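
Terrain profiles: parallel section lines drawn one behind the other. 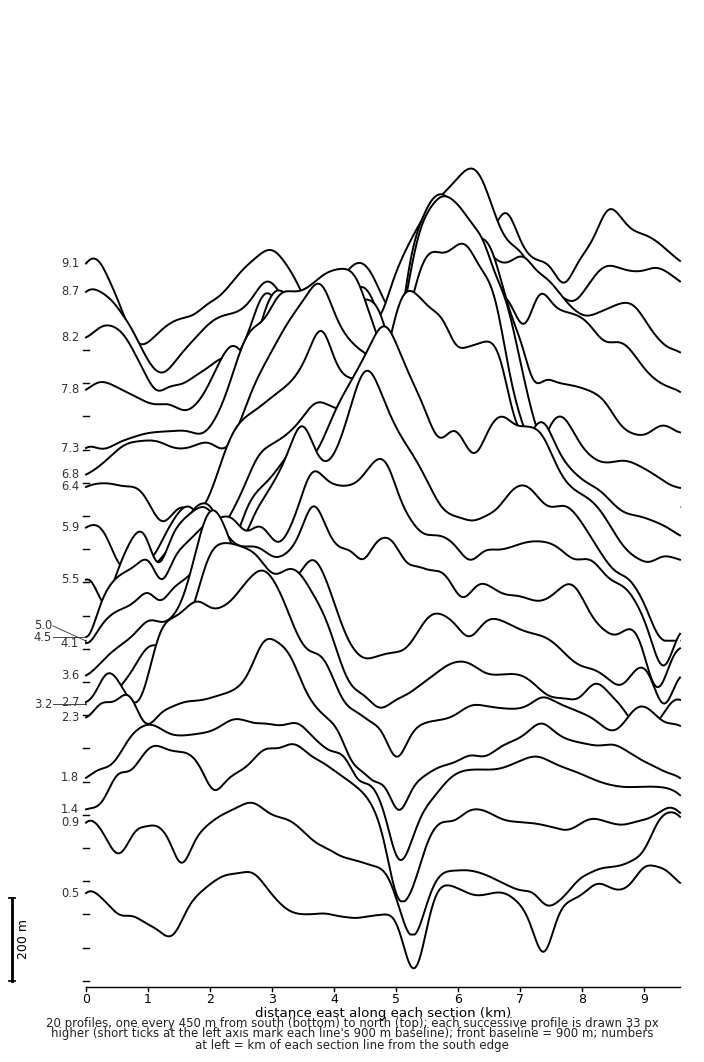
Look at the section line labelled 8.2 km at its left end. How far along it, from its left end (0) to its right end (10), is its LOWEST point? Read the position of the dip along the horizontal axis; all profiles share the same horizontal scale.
1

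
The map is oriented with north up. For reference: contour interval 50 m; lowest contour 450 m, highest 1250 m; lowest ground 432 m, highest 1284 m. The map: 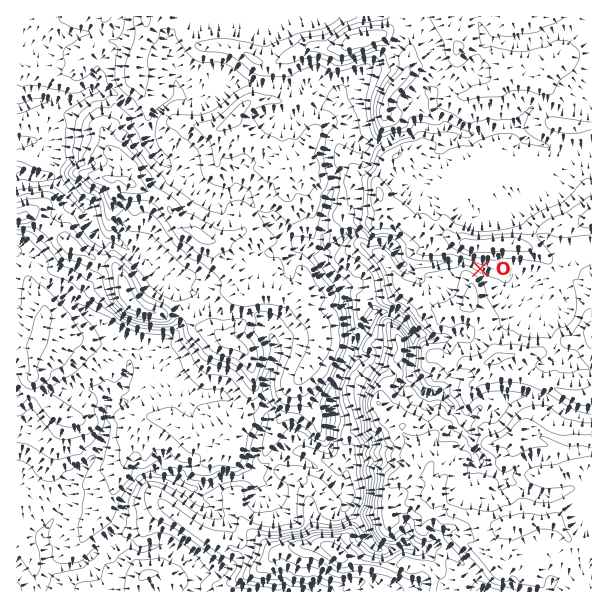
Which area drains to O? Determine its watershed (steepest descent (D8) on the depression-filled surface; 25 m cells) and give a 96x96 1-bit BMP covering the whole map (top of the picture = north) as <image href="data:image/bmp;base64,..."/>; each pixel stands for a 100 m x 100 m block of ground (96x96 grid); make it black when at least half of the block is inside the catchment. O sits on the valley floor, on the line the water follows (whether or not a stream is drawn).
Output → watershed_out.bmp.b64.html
<image width="96" height="96" href="data:image/bmp;base64,Qk2+BAAAAAAAAD4AAAAoAAAAYAAAAGAAAAABAAEAAAAAAIAEAAATCwAAEwsAAAIAAAAAAAAA////AAAAAAAAAAAAAAAAAAAAAAAAAAAAAAAAAAAAAAAAAAAAAAAAAAAAAAAAAAAAAAAAAAAAAAAAAAAAAAAAAAAAAAAAAAAAAAAAAAAAAAAAAAAAAAAAAAAAAAAAAAAAAAAAAAAAAAAAAAAAAAAAAAAAAAAAAAAAAAAAAAAAAAAAAAAAAAAAAAAAAAAAAAAAAAAAAAAAAAAAAAAAAAAAAAAAAAAAAAAAAAAAAAAAAAAAAAAAAAAAAAAAAAAAAAAAAAAAAAAAAAAAAAAAAAAAAAAAAAAAAAAAAAAAAAAAAAAAAAAAAAAAAAAAAAAAAAAAAAAAAAAAAAAAAAAAAAAAAAAAAAAAAAAAAAAAAAAAAAAAAAAAAAAAAAAAAAAAAAAAAAAAAAAAAAAAAAAAAAAAAAAAAAAAAAAAAAAAAAAAAAAAAAAAAAAAAAAAAAAAAAAAAAAAAAAAAAAAAAAAAAAAAAAAAAAAAAAAAAAAAAAAAAAAAAAAAAAAAAAAAAAAAAAAAAAAAAAAAAAAAAAAAAAAAAAAAAcAAAAAAAAAAAAAAB8AAAAAAAAAAAAAAP8AAAAAAAAAAAAAA/8AAAAAAAAAAAAAP/8AAAAAAAAAAAAAf/8AAAAAAAAAAAAA//8AAAAAAAAAAAAA//8AAAAAAAAAAAAA//8AAAAAAAAAAAAB//8AAAAAAAAAAAAB//8AAAAAAAAAAAAB//8AAAAAAAAAAAAB//8AAAAAAAAAAAAB//8AAAAAAAAAAAAD//8AAAAAAAAAAAAH//8AAAAAAAAAAAAP//8AAAAAAAAAAAAP//8AAAAAAAAAAAAP//8AAAAAAAAAAAAP//8AAAAAAAAAAAAP//8AAAAAAAAAAAAH//8AAAAAAAAAAAAH//8AAAAAAAAAAAAH//8AAAAAAAAAAAAH//8AAAAAAAAAAAAD//8AAAAAAAAAAAAAA/8AAAAAAAAAAAAAAf8AAAAAAAAAAAAAAP8AAAAAAAAAAAAAAB8AAAAAAAAAAAAAAAAAAAAAAAAAAAAAAAAAAAAAAAAAAAAAAAAAAAAAAAAAAAAAAAAAAAAAAAAAAAAAAAAAAAAAAAAAAAAAAAAAAAAAAAAAAAAAAAAAAAAAAAAAAAAAAAAAAAAAAAAAAAAAAAAAAAAAAAAAAAAAAAAAAAAAAAAAAAAAAAAAAAAAAAAAAAAAAAAAAAAAAAAAAAAAAAAAAAAAAAAAAAAAAAAAAAAAAAAAAAAAAAAAAAAAAAAAAAAAAAAAAAAAAAAAAAAAAAAAAAAAAAAAAAAAAAAAAAAAAAAAAAAAAAAAAAAAAAAAAAAAAAAAAAAAAAAAAAAAAAAAAAAAAAAAAAAAAAAAAAAAAAAAAAAAAAAAAAAAAAAAAAAAAAAAAAAAAAAAAAAAAAAAAAAAAAAAAAAAAAAAAAAAAAAAAAAAAAAAAAAAAAAAAAAAAAAAAAAAAAAAAAAAAAAAAAAAAAAAAAAAAAAAAAAAAAAAAAAAAAAAAAAAAAAAAAAAAAAAAAAAAAAAAAAAAAAAAAAAAAAAAAAAAAA="/>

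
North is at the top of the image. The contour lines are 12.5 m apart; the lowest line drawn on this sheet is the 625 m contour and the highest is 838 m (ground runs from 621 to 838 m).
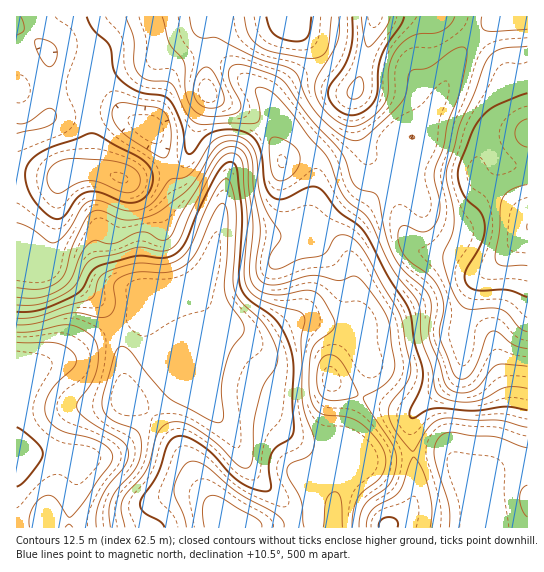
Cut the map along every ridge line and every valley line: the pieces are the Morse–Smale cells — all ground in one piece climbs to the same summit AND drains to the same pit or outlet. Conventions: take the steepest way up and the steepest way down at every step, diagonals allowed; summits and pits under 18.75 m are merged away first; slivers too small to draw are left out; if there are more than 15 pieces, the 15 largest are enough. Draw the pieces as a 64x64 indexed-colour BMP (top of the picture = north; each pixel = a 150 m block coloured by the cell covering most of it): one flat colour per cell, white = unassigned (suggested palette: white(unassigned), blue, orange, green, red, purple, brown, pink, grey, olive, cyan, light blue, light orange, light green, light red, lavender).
<image width="64" height="64" href="data:image/bmp;base64,Qk12CAAAAAAAAHYAAAAoAAAAQAAAAEAAAAABAAQAAAAAAAAIAAATCwAAEwsAABAAAAAAAAAA////ALR3HwAOf/8ALKAsACgn1gC9Z5QAS1aMAMJ34wB/f38AIr28AM++FwDox64AeLv/AIrfmACWmP8A1bDFABERERVVVVVVVVVVVVVVVVVVURERERERFEREREREREREERERFVVVVVVVVVVVVVVVVVURERERERERREREREREREQREREVVVVVVVVVVVVVVVVVVREREREREREURERERERERBERERVVVVVVVVVVVVVVVVVRERERERERERFEREREREREERERFVVVVVVVVVVVVVVVVREREREREREREUREREREREQREREVVVVVVVVVVVVVVVVRERERERERERERRERERERERBERERFVVVVVVVVVVVVVVRERERERERERERFEREREREREEREREVVVVVVVVVVVVVVREREREREREREREUREREREREQRERERVVVVVVVVVVVVVVERERERERERERERRERERERERBEREREREVVVVVVVVVVVERERERERERERERFEREREREREERERERERFVVVVVVVVVUREREREREREREREUREREREREQRERERERERVVVVVVVVUREREREREREREREURERERERERBEREREREREVVVVVVVURERERERERERERERREREREREREERERERERERFVVVVVURERERERERERERERFEREREREREQRERERERERERVVVVVRERERERERERERERERRERERERERBEREREREREREVVVVREREREREREREREREREUREREREREERERERERERERFVVRERERERERERERERERERFEREREREQRERERERERERERVVERERERERERERERERERERFERERERBERERERERERERERERERERERERERERERERERERREREREERERERERERERERERERERERERERERERERERERFEREREQRERERERERERERERERERERERERERERERERERERRERERBERERERERERERERERERERERERERERERERERERFEREREEREREREREREREREREREREREREREREREREREREUREREQRERERERERERERERERERERERERERERERERERERRERERBERERERERERERERERERERERERERERERERERERFEREREERERERERERERERERERERERERERIiEREREREREUREREQRERERERERERERERERERERERIiIiIRERERERERRERERBERERERERERERERERERERERESIiIhERERERERFEREREERERERERERERERERERERERERIiIiERERERERERREREQREREREREREzMzEREREREREREiIiIRERERERERFERERBERERERETMzMzMzERERERERESIiIhEREREREREUREREEREREREzMzMzMzMxERERERERIiIiERERERERERFEREQREREREzMzMzMzMzMRERERERIiIiIRERERERERERRERBERETMzMzMzMzMzMxEREREREiIiIhERERERERERERREETMzMzMzMzMzMzMzMREREREiIiIhEREREREREREREUQzMzMzMzMzMzMzMzMxERERESIiIiERERERERERERERRDMzMzMzMzMzMzMzMzERERERIiIiIREREREREREREREUMzMzMzMzMzMzMzMzMRERERERIiIiEREREREREREREREzMzMzMzMzMzMzMzMxEREREREiIiIRERERERERERERETMzMzMzMzMzMzMzMxERERERERIiIiERERERERERERERMzMzMzMzMzMzMzMREREREREREiIiIhEREREREREREREzMzMzMzMzMzMzERERERERERESIiIiIRERERERERERETMzMzMzMzMzMzMRERERERERERIiIiIiERERERERERERMzMzMzMzMzMzMxEREREREREREiIiIiIiIREREREREREzMzMzMzMzMzMxERERERERERERIiIiIiIhERERERERETMzMzMzMzMzMzERERERERERERIiIiIiIiERERERERERMzMzMzMzMzMzMREREREREREREiIiIiIiIhEREREREREzMzMzMzMzMzMREREREREREREiIiIiIiIiERERERERETMzMzMzMzMzMxERERERERERESIiIiIiIiIRERERERERMzMzMzMzMzMxERERERERERESIiIiIiIiIhEREREREREREzMzMzMzMxERERERERERESIiIiIiIiIiIRERERERERERERMzMzMRERERERERERESIiIiIiIiIiIiERERERERERERERERERERERERERERESIiIiIiIiIiIiIRERERERERERERERERERERERERERESIiIiIiIiIiIiIiERERERERERERERERERERERERERERIiIiIiIiIiIiIiIRERERERERERERERERERERERERESIiIiIiIiIiIiIiIiERERERERERERERERERERERERESIiIiIiIiIiIiIiIiIRERERERERERERERERERERERESIiIiIiIiIiIiIiIiIiERERERERERERERERERERERESIiIiIiIiIiIiIiIiIiIRERERERERERERERERERERESIiIiIiIiIiIiIiIiIiIiERERERERERERERERERERERIiIiIiIiIiIiIiIiIiIiIhEREREREREREREREREREREiIiIiIiIiIiIiIiIiIiIiERERERERERERERERERERESIiIiIiIiIiIiIiIiIiIiIiERERERERERERERERERERIiIiIiIiIiIiIiIiIiIiIiIhER"/>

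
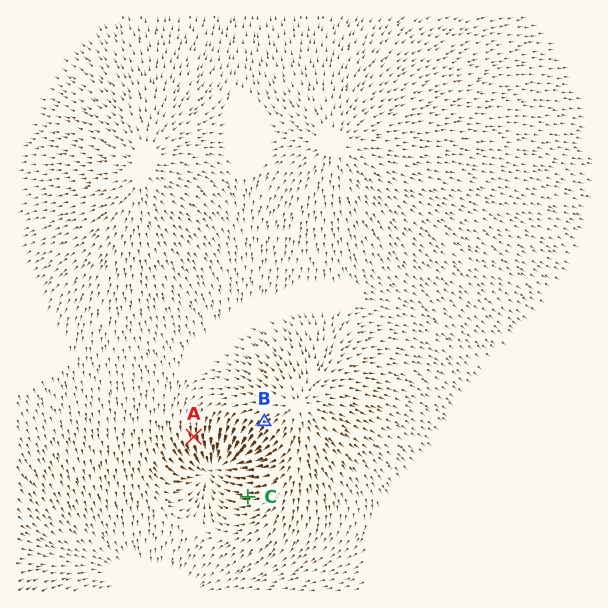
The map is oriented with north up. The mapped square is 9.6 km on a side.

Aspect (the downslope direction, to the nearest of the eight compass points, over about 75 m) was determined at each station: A S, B SW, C W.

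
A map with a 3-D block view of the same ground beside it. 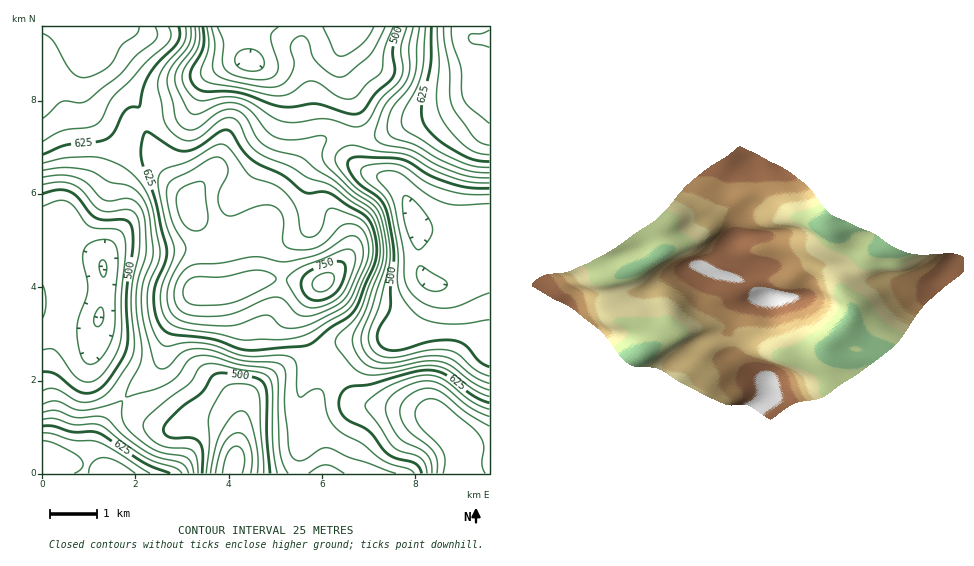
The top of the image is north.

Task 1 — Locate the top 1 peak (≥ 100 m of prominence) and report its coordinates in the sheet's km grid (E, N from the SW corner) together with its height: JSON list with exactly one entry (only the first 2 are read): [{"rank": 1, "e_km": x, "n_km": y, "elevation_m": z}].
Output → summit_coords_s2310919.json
[{"rank": 1, "e_km": 6.04, "n_km": 4.11, "elevation_m": 785}]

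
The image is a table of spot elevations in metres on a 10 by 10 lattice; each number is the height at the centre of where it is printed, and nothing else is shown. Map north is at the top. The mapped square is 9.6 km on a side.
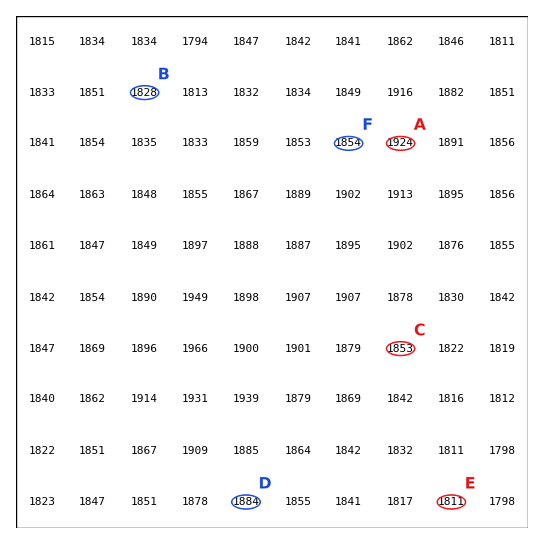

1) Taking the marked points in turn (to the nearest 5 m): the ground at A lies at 1925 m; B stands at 1830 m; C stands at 1855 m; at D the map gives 1885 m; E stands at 1810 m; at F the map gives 1855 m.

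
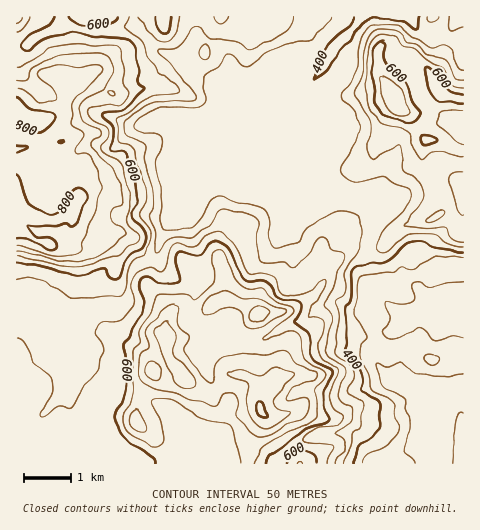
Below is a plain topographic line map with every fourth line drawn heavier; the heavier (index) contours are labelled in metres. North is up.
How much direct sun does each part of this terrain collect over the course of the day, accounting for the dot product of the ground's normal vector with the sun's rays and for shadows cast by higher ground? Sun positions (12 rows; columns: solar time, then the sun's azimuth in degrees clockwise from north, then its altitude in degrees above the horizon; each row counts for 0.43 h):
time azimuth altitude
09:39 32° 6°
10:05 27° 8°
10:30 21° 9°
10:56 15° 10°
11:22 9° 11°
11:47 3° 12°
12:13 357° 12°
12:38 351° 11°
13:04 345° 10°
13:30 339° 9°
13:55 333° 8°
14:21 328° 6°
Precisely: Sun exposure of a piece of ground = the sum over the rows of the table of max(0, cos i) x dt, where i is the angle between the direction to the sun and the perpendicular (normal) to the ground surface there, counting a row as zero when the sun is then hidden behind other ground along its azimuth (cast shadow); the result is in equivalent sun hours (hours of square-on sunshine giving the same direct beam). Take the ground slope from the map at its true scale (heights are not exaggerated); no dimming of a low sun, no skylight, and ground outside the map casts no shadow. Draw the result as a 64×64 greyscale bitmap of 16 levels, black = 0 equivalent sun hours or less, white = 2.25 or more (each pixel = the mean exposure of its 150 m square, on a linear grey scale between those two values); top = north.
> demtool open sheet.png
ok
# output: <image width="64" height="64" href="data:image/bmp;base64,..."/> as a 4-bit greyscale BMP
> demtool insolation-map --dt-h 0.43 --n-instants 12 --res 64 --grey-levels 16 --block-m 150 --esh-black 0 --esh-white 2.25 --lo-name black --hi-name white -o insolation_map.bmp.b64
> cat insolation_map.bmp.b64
<image width="64" height="64" href="data:image/bmp;base64,Qk12CAAAAAAAAHYAAAAoAAAAQAAAAEAAAAABAAQAAAAAAAAIAAATCwAAEwsAABAAAAAAAAAAAAAAABEREQAiIiIAMzMzAERERABVVVUAZmZmAHd3dwCIiIgAmZmZAKqqqgC7u7sAzMzMAN3d3QDu7u4A////AGZmZmZmZlVUMyNodmZmVVVEMRNGh3VDIzREVniHZmZmd2ZmZmZlVUMhABVmZmZVVDMQACerljERIiIzV4dmZmV3ZmZmZlVUMhAAE1ZmZlVUVBAAAUiZhUMxASI1ZmZmZWZmZmZmVVQxAAJVVmZmVURUEAAAAAJplzESIjNFZmZmZmZmZmZVVDEAJWZlVVQzNEIAAAAAAAAjEjMzNEVmZmZmZ3ZmZVVUMyRnZVVTIiIiIQAAAAAAAAAlVVZmZmZVZmZmdmZlVVVmZ4h1QyIRESIhE1QQARNVRFZmd4d2ZVZmZVVmZmZlZomZh2MQARESVkNGm6dDRoqnREVWZmZlZndVRVZmZmZniqlkEAAAEjRWZnd4rKdmeKuWZ3d2ZmZ3iEREVmZmZmd4hjAAAAAUZDRXh0JHqpdWi93e7bl2ZmaIRFVWZmZ2ZmdkEAAAAUdjEUeYQRE0MiNFea3cqGVVVERWZmZmZndmZlMAEiM1iFIRJYh0EAAAEzIkZ4d1QyIRI2d3dmZmZ2ZVVCJVVXqoVERXiZhjI0QyI1eHVEQhAAEzd3dmZmZmZlVmZmVXq6dneImZmave//uaupYzMyEAEzJmZmZmZmZmVWaJdXq7mJuqmZmpms7///7KdCIzMyNEM2ZmZmZmZmVEWLpkeZdnrN3LqruYiZmrqYZCMyNWeIVFd2ZmZmZmVUWLpkNFREZ5q7y6qpdmZUREQyNnZFebqHh2ZmZmZmVFaJdCJEQzNGZmUzV4h2ZDRWZUR5qpiJq6qmZmZmZVVVaJhkRWiYU0VVQQADeruENFZlaId5qpiJqpVVVVZVVWZ4mavLmaqEREQxAAAUrLhURWeIZEV4iHeIdVVWZlVVVneIrMynV4UyM0QgAAAUi6ZFeIZFVVeIZWZkREVVREVVVWeZm6dFdiESNXZDMiI3uoZVZFZlVWZVVmREMiI0REVVVneJqnV4UhEmre//+DJYhCREVUMiNFVWZDIQAAEjNERVRGm8uIq5ZXrO////kxMxNVRUIRMzM0VTIQAAAAEREUQje93Lms27vO27zLu4MRJFREQjVUIRIiIQAAAAABISREet3Ll3iqmt/tuHd5pzRmQzMzVTIyEQAQAAAAAAASJFm8yoZDNWd5zv/IZ3eZVGYxERIyESMhEQAAAAAAAAIzSMuXUzNFVnmrzcl3dnhzMxAAASEAABACAAAAAAAAACICeYZUaYZWipeauoeHZ5YhAAAAERAAAAEAAAAAAAAAEQAnmHjOyGiqdWirqJhmiWIREAAAEQAAAAAAASNEQhABAASJre65rMpmZ5q6mHZ5l1RDEAAAAAAAABRnZVVnUhEBI3vv7LzuyGZneJqXd2eIdmdRAAAAAAAkZ4dTI1Z2M1d2fP/c3uyGVVVneIiHd3ZVaJYQAAABEXZVREQzRWiKzLmKzMvNyWVVVVZniqmGVEZnmWIAAAJVZUNERUQzSKqsyXeJmauod3dlZmd5u5ZVd2eKuFMhAEVVV4hlVDRWU0ZURWd3iYmru6h2Zneau6qYZnirqZhTRVaJmYZDNFQiMiNVZmd4m83u24dmZnibuphmVomqh3ZVVnd3d1REQzVTRWZVZnebzLupdmZmZnd3dmVVZ4h2ZlRmZmZniGUyV3d2ZlVmZ5qYh3ZmZmZmVVRERUQ0VVVVVGZlVmeJhlV4d4h2ZWZniHZmZmZmZmVUMiIjMhEjRWZEZ2ZWZ3d2eJh4iHZVZmd3ZmVmZVZmZVQyIiIiEAE2dmeHdmZndmZ5mImYZlVmZmZmZmZVVWZVVERDISRCEUZ3m3ZmZmeHaKuoiYdlVWZmZmZmVVVWZVVFZlMiJFVEVVeIRERERXiL/8l3ZURVVmZmZmZmZmZmVUV3ZDIjRVQyMyEzMzM0aqqr24ZDNFVVVmZVZmZmZmZmZVZ2QhI0QgAAE3dlRDM1dROdyWVVVVVVZmZnZmZmZmd3ZndjEhEiEAJ6ZmZ3h0IgE1mqqYdlVVVWZmZmZmZVZneHd3UhABR3eadTIkabqpmYVEV3dlVVVVZmZWZmZVVmZnZlVSAAF7zLdhESI0ac7/kxAAEREkVWZVVVVmZlVWZlVURDEAADVnZVJYmGRFiGIAAAAAAAAjVVVWZmZmZmZlVUMiEAABISMiKL7suXdSAAAAAAAAAAE0VmZmZmZmZmVDIiERATeYUQAKq8yoUyAAAAAAAAAAATVWZmZlVWZmVUISMzM2mYYwABu6h2QhACIjQxAAAANnZmZmZlVVVmZlVUNFVFiYZBJInslTIiIQFHmYZCI1iqhmZmVVVVVVZ2Z5mGVEi6dURq39pBATZlISR3d4mry5dVVVRERVVVVWdmiahUfMp1VorfuFRXmqhTI0RFaKu5dkMjQyNEVVVUV3ZniGasuGVYqry87+3LqphmZmZ4iIdkEBIzISNEVVVVd2d3Z6qGVI3ama3/7curzKh2Z5q5dkIiIzMhEiNEVUVnd2ZXh1Q37+uImrzN3czdynVWd0IiNFVCEiEAASMzRFZ3ZndWeJ3/y4dlec3d3d7tqIhzAAE2dkEBIQAAASIzRWh4qVWO/9uqhhNYrMzd3u7t3GEAE0VlQyEiEQABEiMkV4m9yq3/uIdUATV4mrqYmr3IMREkRVVWVDREMhIzMyJFis//7NtlVDIBEjVlQhABJGQjM0REVWd3eIdkM0RDMiRr///+tiJFQiMzRFQyIiIjQ0RVVEVWZmd4dmVVVVVERFat7tyHQ0ZU"/>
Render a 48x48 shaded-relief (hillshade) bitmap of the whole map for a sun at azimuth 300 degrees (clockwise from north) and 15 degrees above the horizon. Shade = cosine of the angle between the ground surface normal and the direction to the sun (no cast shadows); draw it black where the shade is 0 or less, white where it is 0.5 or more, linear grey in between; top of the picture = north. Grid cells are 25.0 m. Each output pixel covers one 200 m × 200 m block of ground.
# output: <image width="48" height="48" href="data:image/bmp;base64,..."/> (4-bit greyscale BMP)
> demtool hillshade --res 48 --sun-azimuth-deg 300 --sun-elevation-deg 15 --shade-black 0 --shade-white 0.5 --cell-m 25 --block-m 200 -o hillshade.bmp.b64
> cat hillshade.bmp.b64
<image width="48" height="48" href="data:image/bmp;base64,Qk32BAAAAAAAAHYAAAAoAAAAMAAAADAAAAABAAQAAAAAAIAEAAATCwAAEwsAABAAAAAAAAAAAAAAABEREQAiIiIAMzMzAERERABVVVUAZmZmAHd3dwCIiIgAmZmZAKqqqgC7u7sAzMzMAN3d3QDu7u4A////AIeIiHeIiIiJh4iIipMknbYxAANWd2eZmYiIiHiIiIh2eIiIm6QTWbmFEANEVmiZmYiIiHiIiYdlV4iIm6YhEkeZYRNEM1eJqoiIiIiJq5ZVZ4d3mqhAAAAkQzREM0aJqoiIiIiJzrZVZ4h2iqlzAQACESRVRFeJmod4iJmZz8dWaIh2e8p1ZjEDUyNURGeJmod3iJmZvtdWZ3d2a9xzaYMCV2VlVGeImndneImZrdhVZmVnacyTFXQAFGZ3dneIiHd3eImZrep2d2V5d5qnMjMAASNHh3d3d3d3iIiZrf2HiGWLqImqhlUwARE1d3ZmZneIiIiJrf6oh1asuYmqh3ZmQzNWaIhlVneIiIiJrP7JdVesy6mrlUM0VUVnZ5mHd3eIiIiJrO7aU0WJqqqrpjERI0V4iJmamIiIiIiJq+/aVFVniHZ6uEIQE0VnmpiKqYiIiIiJm+/7VIdWeYQTZ3cwA1Vmeah5qYiIiIiImt/+dIplebgQETdyAkZ3Z4h4mYiIiIiIic7+pXuVWMx2UwJUETZ2Zmd4iYiIiHd3eKzduHzad6uGipQSISV3dlVniIiIiHd3Zryru5rdl5uEaspREBV3dlZlZnd3dmZ4VbyZu5mrlnulWJuTEBVndVd2ZmZmZTJHYoyqu6iJc0m5eJmmACRVVVRnd1REMyADUBes3LqpYjeamamZMBRDRmM1ZlVUMzMhIQBc7LzaU0VpqqqZdDVjFHZEQ1Z2VVZkIhAJ7L76ZWVHm7uXd1enEUd2VGd3dkRoZDAFvM77h2Q1isynZ2asciNYmId3d0NXdEMTi83smHU0eazJd2ac2nU1mpiIh1NEQhIjaazduZdVeJrMqHaKzduGeIiIqXM0QgACWJrMqZmHeImqqYiIrO24iHd4qoU0QgACV4m6mJmIiIiJmId4is25mXd4mpdVQhETZ4mZiIiIiIiIh3Z3eKupmnd3iYdmQiIkZ4iYiIh3iIiJmGZnh4mZq3eHiIdmQiIkZ4iIiIiIiIiJqYZnmpd4mXd3d4dWdCI0Z4iIiIiIiIiZq6hmiqdnh3d3ZVYziEM0V3iIiIiIiImZmst1erdFeIh4dTMgFodlZ3d4iIiIiIiZqs2Wasp1Zodmd2ZRAWmXeIh3iHiIiIiJmr23WKqHd4hlVVZlEBV3d4iIh3eIiIiImry4VFVneHiIZBJEIAA1VmZnh3d4iIiIiby6YzREVmealRJEIAACNENGeHd4iIiJmr3LgzZ1ZneKpyFGUhEjNDNGeHeId4mZvM3sg0iXeamZmFIkVFZmVFVWd3d4h3iZvf/sdGmWaN3KmIdCI0Z3ZmVFeGZ3iHeJrP/pd4qVNe/9uaqEI0VmZndTWGRXeId5q//XeImVM63+26u4VERWZohjWHM1Z3Zom//WeYaIU4rN3Lq7hkNFRXl1V3QiRWZWm//naYaKdEabu6mrqGZ2ImiHd4ZDJFVEau/7ZYiZdQNnmZh3d4mnIVeImpdmRFVUR8/9pomZhgFFeIdUM3moIUd4mqmIZFZVRIzdyruHmA=="/>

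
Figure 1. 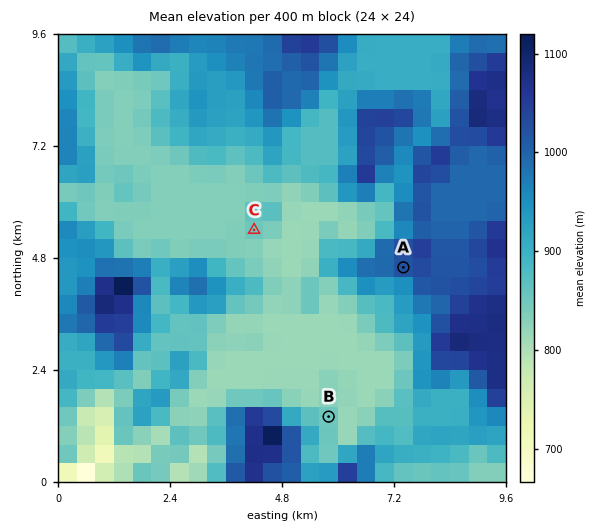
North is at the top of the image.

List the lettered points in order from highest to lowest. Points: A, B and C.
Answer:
A B C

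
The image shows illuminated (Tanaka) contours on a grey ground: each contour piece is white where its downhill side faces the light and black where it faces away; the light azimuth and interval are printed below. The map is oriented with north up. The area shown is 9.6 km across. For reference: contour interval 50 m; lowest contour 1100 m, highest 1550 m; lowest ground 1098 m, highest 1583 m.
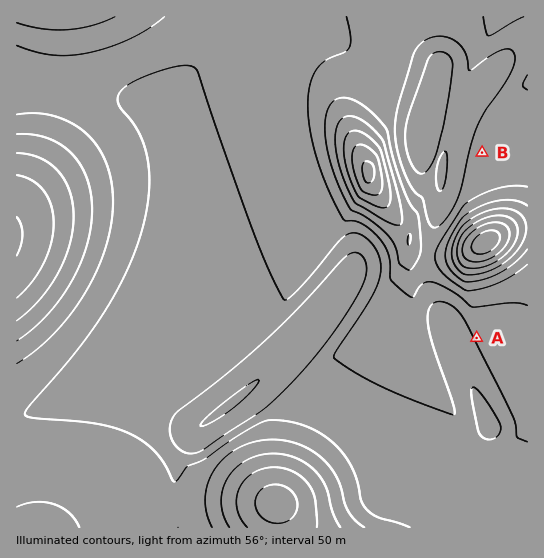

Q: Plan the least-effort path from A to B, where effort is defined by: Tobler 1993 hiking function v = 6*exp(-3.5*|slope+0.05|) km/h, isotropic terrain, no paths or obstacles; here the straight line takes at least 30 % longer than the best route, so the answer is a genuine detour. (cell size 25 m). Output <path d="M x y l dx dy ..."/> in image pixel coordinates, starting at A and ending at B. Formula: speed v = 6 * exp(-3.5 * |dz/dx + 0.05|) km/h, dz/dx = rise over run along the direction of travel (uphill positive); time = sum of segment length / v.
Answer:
<path d="M477 338l-38-73 0-15 43-85 0-12"/>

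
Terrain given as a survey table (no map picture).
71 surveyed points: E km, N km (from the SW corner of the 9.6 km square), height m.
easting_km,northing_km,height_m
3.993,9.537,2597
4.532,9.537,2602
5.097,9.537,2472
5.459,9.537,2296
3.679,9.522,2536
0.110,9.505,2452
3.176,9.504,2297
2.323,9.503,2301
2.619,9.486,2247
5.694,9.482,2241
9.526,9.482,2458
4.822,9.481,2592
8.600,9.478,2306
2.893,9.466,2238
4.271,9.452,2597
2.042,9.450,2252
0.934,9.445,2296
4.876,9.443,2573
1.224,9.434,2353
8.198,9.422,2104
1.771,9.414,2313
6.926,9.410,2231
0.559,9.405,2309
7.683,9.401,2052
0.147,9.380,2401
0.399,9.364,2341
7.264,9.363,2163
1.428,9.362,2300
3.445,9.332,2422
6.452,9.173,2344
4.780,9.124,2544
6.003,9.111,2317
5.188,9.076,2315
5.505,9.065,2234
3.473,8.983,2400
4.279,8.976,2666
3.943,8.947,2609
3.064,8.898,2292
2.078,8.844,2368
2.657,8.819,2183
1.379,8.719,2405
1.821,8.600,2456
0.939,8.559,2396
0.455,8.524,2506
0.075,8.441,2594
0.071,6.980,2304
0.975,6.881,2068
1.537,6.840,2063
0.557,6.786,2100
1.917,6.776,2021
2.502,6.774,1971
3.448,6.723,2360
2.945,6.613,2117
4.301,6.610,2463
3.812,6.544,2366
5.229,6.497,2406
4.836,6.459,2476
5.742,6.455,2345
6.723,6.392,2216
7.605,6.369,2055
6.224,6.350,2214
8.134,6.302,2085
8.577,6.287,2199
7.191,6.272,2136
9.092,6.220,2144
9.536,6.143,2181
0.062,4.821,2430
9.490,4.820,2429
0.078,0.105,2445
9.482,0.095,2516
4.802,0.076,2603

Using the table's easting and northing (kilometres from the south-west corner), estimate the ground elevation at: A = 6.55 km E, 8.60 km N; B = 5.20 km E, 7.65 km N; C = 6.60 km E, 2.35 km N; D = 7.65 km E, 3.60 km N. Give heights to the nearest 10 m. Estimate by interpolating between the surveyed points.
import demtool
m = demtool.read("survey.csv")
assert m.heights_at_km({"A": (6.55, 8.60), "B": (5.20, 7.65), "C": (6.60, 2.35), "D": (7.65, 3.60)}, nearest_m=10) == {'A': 2280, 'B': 2230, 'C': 2370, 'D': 2260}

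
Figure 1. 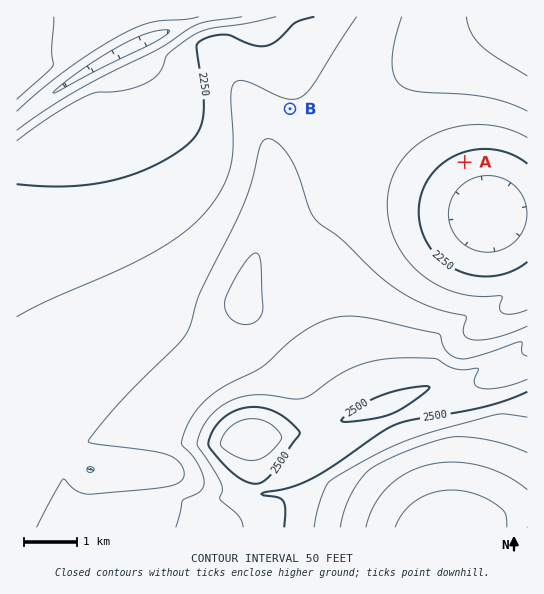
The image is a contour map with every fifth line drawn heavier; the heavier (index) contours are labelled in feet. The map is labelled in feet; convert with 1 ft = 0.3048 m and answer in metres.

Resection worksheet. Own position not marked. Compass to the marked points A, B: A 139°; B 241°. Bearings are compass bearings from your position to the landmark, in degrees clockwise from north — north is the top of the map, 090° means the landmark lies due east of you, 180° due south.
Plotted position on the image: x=377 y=61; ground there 715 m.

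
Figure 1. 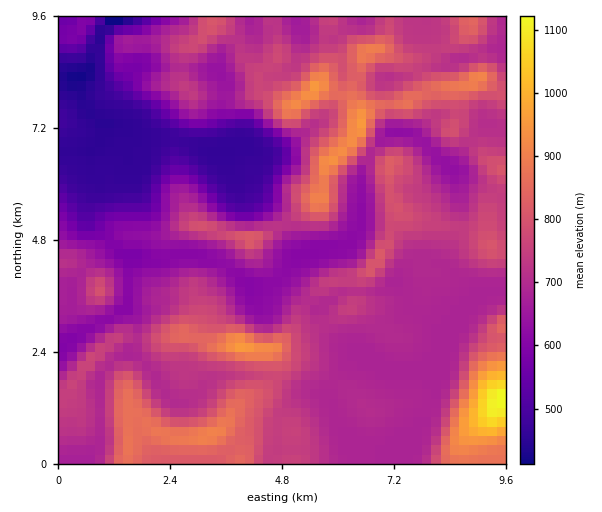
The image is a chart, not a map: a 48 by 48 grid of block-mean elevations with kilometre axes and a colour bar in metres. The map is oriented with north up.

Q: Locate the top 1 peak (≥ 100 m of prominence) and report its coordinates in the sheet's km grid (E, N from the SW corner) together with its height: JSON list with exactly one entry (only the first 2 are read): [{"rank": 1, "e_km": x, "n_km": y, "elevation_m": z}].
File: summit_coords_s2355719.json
[{"rank": 1, "e_km": 3.94, "n_km": 2.54, "elevation_m": 967}]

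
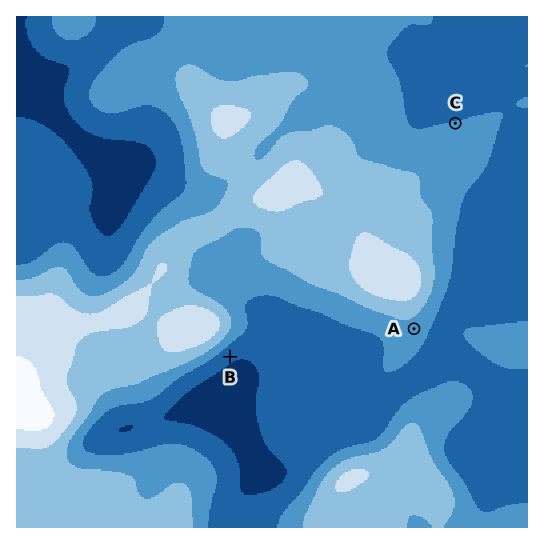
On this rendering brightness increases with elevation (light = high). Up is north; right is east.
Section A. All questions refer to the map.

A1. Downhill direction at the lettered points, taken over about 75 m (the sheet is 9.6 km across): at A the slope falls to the SE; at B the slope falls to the SE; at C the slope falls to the N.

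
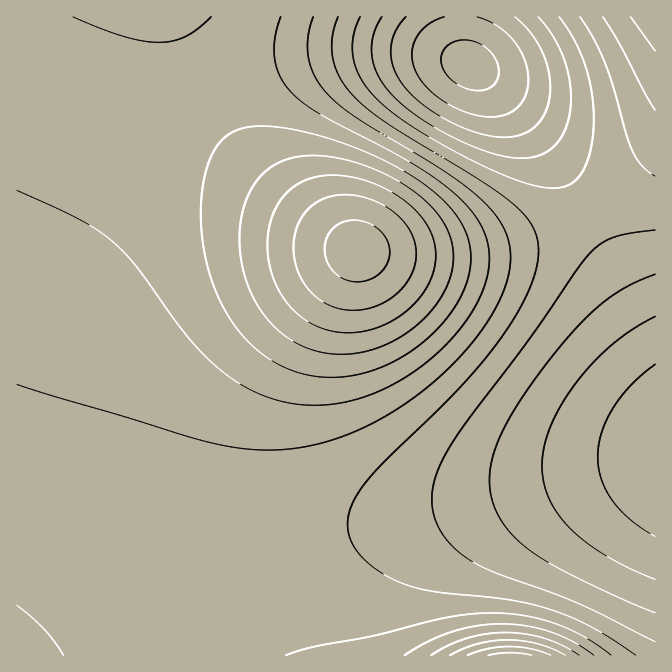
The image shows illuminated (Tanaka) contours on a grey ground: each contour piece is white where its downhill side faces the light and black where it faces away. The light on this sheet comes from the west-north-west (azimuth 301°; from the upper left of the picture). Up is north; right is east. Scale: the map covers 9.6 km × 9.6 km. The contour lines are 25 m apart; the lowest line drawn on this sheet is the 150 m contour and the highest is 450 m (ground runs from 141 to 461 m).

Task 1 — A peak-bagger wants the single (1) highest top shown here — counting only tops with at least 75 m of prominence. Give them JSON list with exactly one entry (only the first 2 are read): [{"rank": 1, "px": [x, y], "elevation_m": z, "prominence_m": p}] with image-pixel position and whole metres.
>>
[{"rank": 1, "px": [358, 250], "elevation_m": 461, "prominence_m": 320}]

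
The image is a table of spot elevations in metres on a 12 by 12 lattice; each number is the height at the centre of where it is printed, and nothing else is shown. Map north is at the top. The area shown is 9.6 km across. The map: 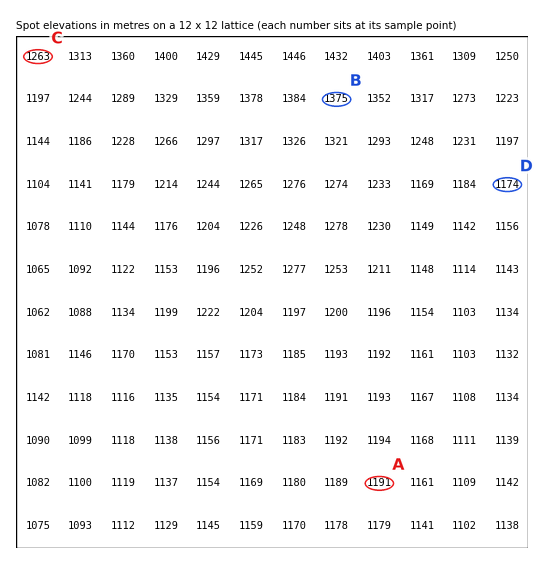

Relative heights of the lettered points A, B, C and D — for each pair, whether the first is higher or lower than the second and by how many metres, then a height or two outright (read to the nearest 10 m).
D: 210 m lower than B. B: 190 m higher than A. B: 120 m higher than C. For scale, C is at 1260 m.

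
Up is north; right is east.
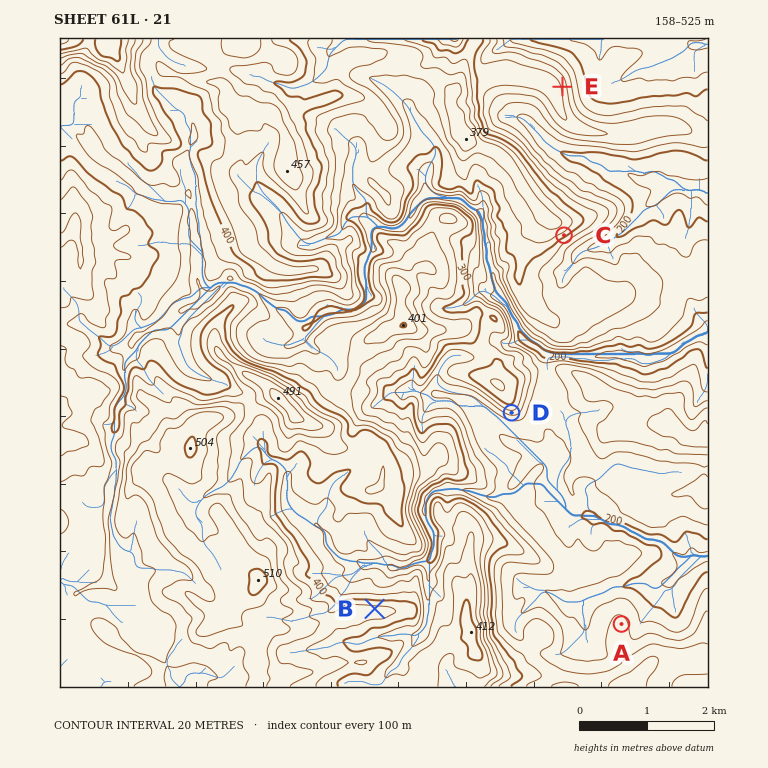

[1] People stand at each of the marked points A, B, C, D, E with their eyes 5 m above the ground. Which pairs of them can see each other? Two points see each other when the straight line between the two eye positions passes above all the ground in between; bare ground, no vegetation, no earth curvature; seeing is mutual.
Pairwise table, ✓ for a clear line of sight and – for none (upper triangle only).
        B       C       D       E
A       –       ✓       ✓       –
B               ✓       ✓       –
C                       –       –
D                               –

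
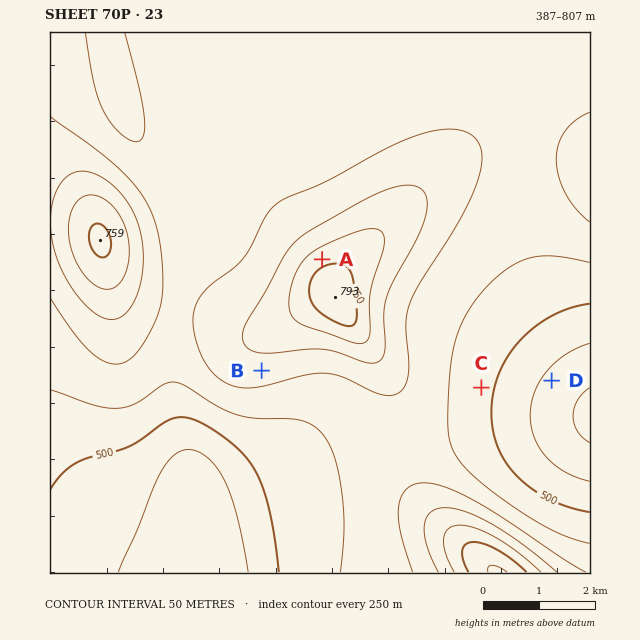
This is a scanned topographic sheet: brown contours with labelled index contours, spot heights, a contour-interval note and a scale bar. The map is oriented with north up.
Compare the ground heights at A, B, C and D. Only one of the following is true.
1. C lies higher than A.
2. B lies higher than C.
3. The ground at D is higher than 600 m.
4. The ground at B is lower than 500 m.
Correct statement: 2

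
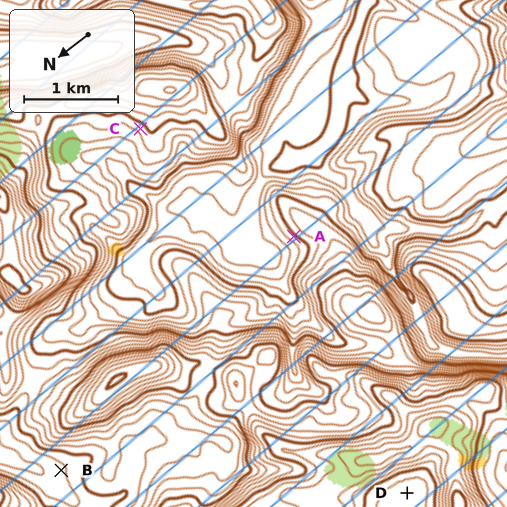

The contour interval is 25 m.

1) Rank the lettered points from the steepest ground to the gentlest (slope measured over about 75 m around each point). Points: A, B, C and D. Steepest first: A C B D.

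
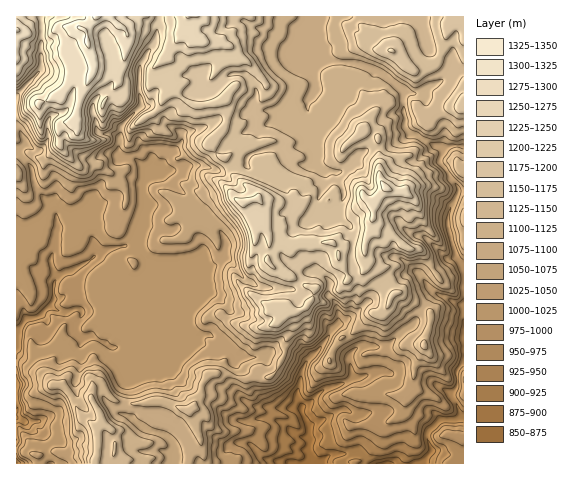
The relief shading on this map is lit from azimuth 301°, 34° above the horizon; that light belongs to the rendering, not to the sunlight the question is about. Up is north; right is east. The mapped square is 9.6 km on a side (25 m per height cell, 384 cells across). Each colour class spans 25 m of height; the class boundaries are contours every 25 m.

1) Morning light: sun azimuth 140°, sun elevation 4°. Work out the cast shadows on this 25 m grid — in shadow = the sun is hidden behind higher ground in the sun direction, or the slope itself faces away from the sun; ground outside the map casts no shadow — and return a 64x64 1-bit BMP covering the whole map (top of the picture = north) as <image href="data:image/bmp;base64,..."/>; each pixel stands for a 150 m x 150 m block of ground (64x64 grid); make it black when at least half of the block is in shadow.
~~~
<image width="64" height="64" href="data:image/bmp;base64,Qk0+AgAAAAAAAD4AAAAoAAAAQAAAAEAAAAABAAEAAAAAAAACAAATCwAAEwsAAAIAAAAAAAAA////AAAAAAAAYAEAAA8APIHkcQAAD4Acz+AAA4AgABj/4DAAAHAAMP/gcAAAYAA7/8JAA8B8AB//tgAAIB74H9/wAAADR/wA3+ABgABgAACfY//AADgAAODj/8AA3/cD/OP/wADP9wH/9//gwMH/Af/3///44A+D//////xwgYD/7//7/HiAAP/v//McOPwA/+z/4AQcB8D/gA/AAA4D4PzADwAgD4Hg/uAOY/gHgOD/4AD34APgYA7AAP/wgHgwBwAA/97AeDgFAAH//8AcEAYAAP/8JAcAB4AA/+BuAQAH4AB/gEAAAADwAH+gAAQEBDwAf7AEBAAED4B/8ACAAQYAAD/AAMDDAgA4P8H9wcMCADg/wf/BBgAAAB+A/8AGAAAcHwB34AcACBw+ADfABwAGADwAE4AHAAADP8RbsAMAAD5//B/zAQAAP//wH/+AIAAz/+H/94AgAwP/wb/30gATAf+gP/5HeAAD5Dg//7/8AQHDAD/n3mwZAfGwf4PALBEB+Dh/kYBsAYD8AP/BgG8RwAAAf8GAj5DwAAA/4YDhkHAAAD/xj/iYeBwgf+Hv/shsHgA8A7/+wGAPABASH35AYAcAABAOPmBgAAAPwAA8AHAAAA8AABwAOAAAAAAAHgA8AAAAGAAeQBwAAAA8ABoADgwAADwAHQAPAwAAPghf4A8AAA/+HA=="/>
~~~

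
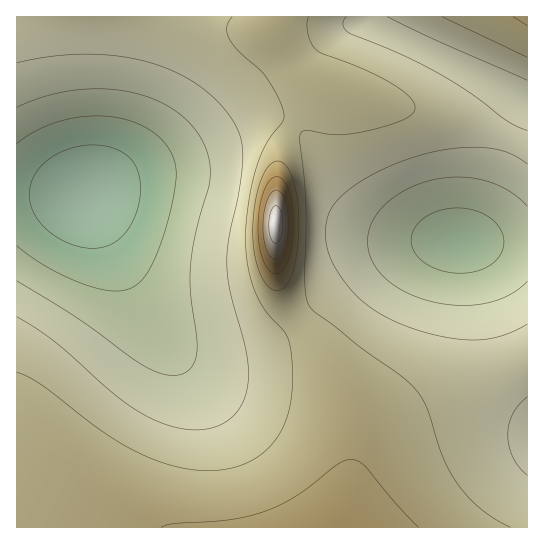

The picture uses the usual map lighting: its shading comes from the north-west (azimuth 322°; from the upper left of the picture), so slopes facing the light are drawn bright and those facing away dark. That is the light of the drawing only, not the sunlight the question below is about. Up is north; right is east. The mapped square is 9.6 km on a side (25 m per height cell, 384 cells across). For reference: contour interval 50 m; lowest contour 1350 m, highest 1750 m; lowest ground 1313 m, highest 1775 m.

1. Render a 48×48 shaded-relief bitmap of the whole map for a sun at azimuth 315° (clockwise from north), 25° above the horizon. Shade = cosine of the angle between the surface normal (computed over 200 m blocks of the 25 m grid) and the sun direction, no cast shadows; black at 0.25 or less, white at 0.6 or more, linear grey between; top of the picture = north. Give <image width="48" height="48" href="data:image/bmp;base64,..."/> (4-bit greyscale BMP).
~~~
<image width="48" height="48" href="data:image/bmp;base64,Qk32BAAAAAAAAHYAAAAoAAAAMAAAADAAAAABAAQAAAAAAIAEAAATCwAAEwsAABAAAAAAAAAAAAAAABEREQAiIiIAMzMzAERERABVVVUAZmZmAHd3dwCIiIgAmZmZAKqqqgC7u7sAzMzMAN3d3QDu7u4A////AIiIiIiIiIiIiJmZmZiIiIiHd3d3eIiIiIiIiIiIiIiIiJmZmZmYiIh3d3d3d4iIiIiIiIiIiIiImZmZmZmZiIh3d3d3d3eIiIiIiIiIiIiJmZmZmZmZiIh3d3d3d3d3iIiIiIiIiIiZmZmZmZmZmIh3d3d3d3d3d4iIiIiIiIiZmZmZmZmZmIh3d3d3d3d3d4iIiIiIiImZmZmaqZmZmIh3d3d3d3d3d4iIiIiIiImZmZmqqpmZmIh3d3d3d3d3d4iIiIiIiIiZmZmqqpmZmIh3d3d3d3ZmZoiIiIiIiIiZmZmaqpmZmIh3d3d3d2ZmZoiIiIiIiIiZmZmZmZmZmIh3d3d3d2ZmZoiIiIiIiIiZmZmZmZmZmIh3d3d3d3ZmZoiIiIiIiIiJmZmZmZmZiIh3d3d3d3d2ZoiIh3iIiIiJmZmZmZmZiIh3d3d3d3d3ZoiIh3eIiIiImZmZmZmZiIh4iIiIiId3d4iIh3eIiIiImZmZmZmYiIiIiIiIiIiIh4iIiIiIiIiIiZmZmZiIiIiIiIiIiIiIiIiIiIiIiIiIiZmZmIiIiIiIiIiZmZmZmYiIiIiIiIiIiZmZmIiIiIiIiImZmZmaqYiIiIiIiIiImZmZmHd4iIiIiJmZmaqqqoiIiIiIiJmZmZmZmGZnd3iIiJmZmqqqqoiIiIiZmZmZmZmZl1RWd3eIiImZmqqqqoiIiJmZmZmZmZmalzI2d3d3iImZmqqqqoiIiZmZmZmZmZmrpyAVZ3d3eIiJmaqqqoiImZmZqqqqqZmsyBADZ3Z3d3iImZmqqoiIiZmaqqqqqqq92RACVmZmZ3d4iJmZqoiIiZmaqqqqqqq++yABVmZmZmd3eIiZmXeIiJmaqqqqqqrP/jABVmVVVWZmd3iImXd3iImZqqqqqqrP/2ABRVVVVVVmZnd4iGd3eImZqqqqqqrP/4ABRVVURFVVVmZ3eGZnd4iZmqqqqqrP/6ACVVVURERVVWZnd2ZmZ3iImaqqqqq//7IDVVVUREREVVZmd1VWZneIiZmqqqq+/8QkVlVUREREVVVmZ1VVVmd4iJmZmZms/8ZFZmVVRERERVVmZ0RVVWZ3eIiZmZmr3rdVZmVVVEREVVVmd0REVVZmd4iIiZmazLhmZmZVVVREVVZnd0RERFVWZ3eIiIiZq6h3dmZmVVVVVWZneEREREVVZnd3iIiJmph3d3ZmZmVWZmd3iEREREVVZmd3eIiImYh3d3dmZmZmZ3d4iEREREVVVmZ3d3iIiIh3d3d3d3d3d3eIh1VERFVVVmZnd3eIiIiHd3d3d3eIiIiHd1VVVVVVVmZnd3d4iIiIiIiIiIiIiId3dlVVVVVVZmZnd3d3d4iIiIiIiIiIiHd2ZmZlVVVmZmZnd3d3d3eIiIiZmIiId3ZmZmZmZmZmZmZ3d3d3d3d3iJmZmIh3dmZmZmZmZmZmZmd3d3iId3ZneImYiId2ZmZmZnZmZmZmZnd3d4iIh3ZmZniIh3ZmZmZmZ3dmZmZmZmd3d4iZiHZmVmeIh3ZmZmZmZw=="/>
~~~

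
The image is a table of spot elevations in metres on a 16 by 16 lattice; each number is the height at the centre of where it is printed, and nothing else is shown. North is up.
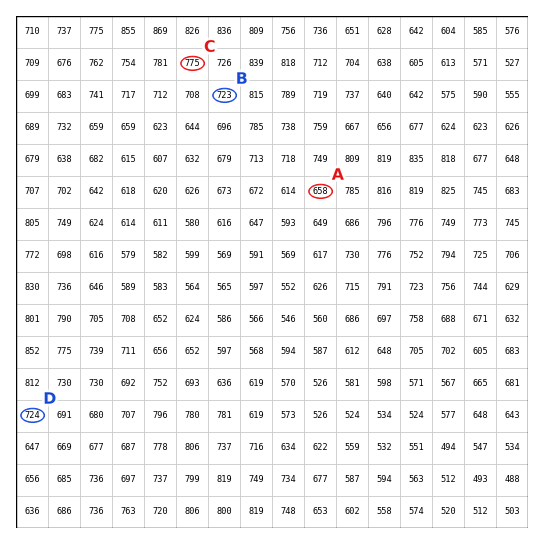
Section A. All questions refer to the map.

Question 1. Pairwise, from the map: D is above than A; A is below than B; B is below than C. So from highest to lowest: C D B A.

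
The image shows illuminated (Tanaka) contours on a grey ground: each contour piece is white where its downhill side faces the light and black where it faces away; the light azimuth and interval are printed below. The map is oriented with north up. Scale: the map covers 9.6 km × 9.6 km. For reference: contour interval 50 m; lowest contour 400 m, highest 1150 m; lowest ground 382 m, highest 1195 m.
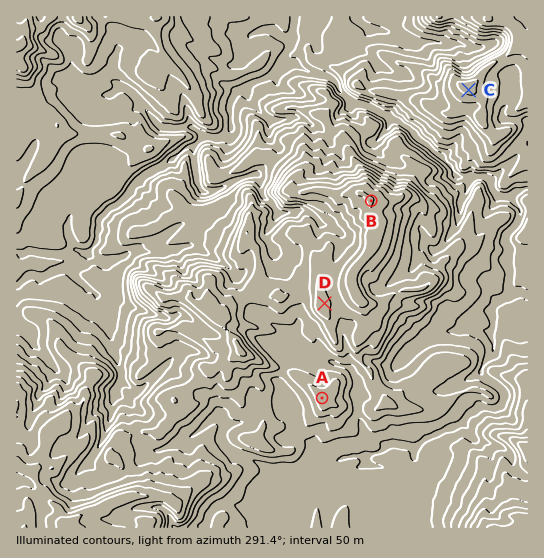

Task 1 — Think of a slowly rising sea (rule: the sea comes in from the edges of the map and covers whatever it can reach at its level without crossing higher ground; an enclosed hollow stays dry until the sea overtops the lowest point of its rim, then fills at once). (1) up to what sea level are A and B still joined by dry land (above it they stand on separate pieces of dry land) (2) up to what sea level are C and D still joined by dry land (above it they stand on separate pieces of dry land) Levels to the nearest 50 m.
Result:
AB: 850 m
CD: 550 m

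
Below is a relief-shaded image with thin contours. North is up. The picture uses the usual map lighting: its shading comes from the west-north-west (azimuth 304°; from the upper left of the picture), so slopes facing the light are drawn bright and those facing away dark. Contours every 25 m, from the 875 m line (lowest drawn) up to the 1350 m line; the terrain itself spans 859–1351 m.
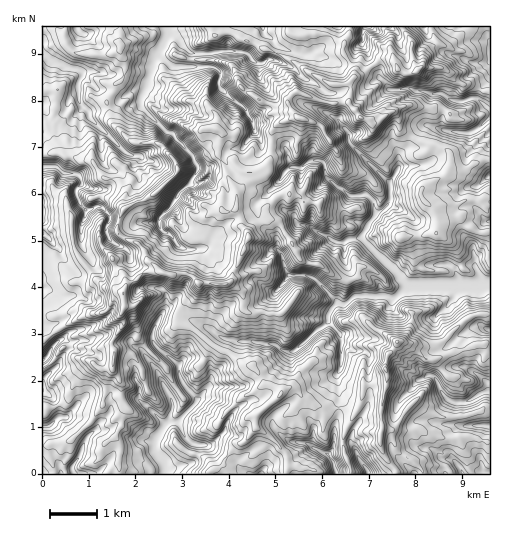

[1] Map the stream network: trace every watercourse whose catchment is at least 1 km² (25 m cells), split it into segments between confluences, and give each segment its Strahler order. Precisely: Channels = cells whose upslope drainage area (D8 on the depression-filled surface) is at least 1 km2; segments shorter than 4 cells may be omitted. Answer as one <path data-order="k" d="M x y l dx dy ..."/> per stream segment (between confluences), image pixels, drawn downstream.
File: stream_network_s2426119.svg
<path data-order="1" d="M362 463l4 5 2 5"/><path data-order="1" d="M79 457l-7 9 1 7"/><path data-order="1" d="M312 447l9 5 5 2 5 4 3 6 0 4 3 5"/><path data-order="1" d="M200 444l-6 0-4-2-5-5-6-14-2-1"/><path data-order="2" d="M169 422l-10 11-4 9 0 8 10 15 0 8"/><path data-order="2" d="M177 422l-8 0"/><path data-order="1" d="M55 420l-3 4-5 3-4 0"/><path data-order="1" d="M172 401l0 9-2 4 0 7-1 1"/><path data-order="2" d="M197 401l0 1-17 17 0 1-3 2"/><path data-order="1" d="M202 394l-5 7"/><path data-order="1" d="M429 375l2 0 5 4 7 15 7 7 3 1 12 0 8-3 8-6 8-1"/><path data-order="1" d="M339 372l2-7 0-28-2-5-11-10"/><path data-order="1" d="M52 347l-5 10-4 3"/><path data-order="1" d="M213 331l5 5 8 3 6 0 4 3 19 0 1 1 7 0 1 1 10 0 10 7 9 0 10-7 15-15 3-1 7-6"/><path data-order="2" d="M328 322l0-7 6-10 3-1 5 0"/><path data-order="1" d="M162 315l-9 15-1 10 3 5 5 6 11 7 8 8 0 9 5 10 13 14 0 2"/><path data-order="2" d="M342 304l4 0 9-8 32 0 3 2 5 0 8-8 7-3"/><path data-order="3" d="M410 287l26 0 1-1 21 0 1-2 11 0 1 2 18-2 0 2"/><path data-order="1" d="M284 266l4 8 2 1 16 0 8 4 16 15 0 1 7 6 0 1 2 0 3 2"/><path data-order="1" d="M200 248l-3 0-2 1-9 0-6-2-6-6-1-3-2-3-2-2-4 0-6-7 0-8 11-9 9-17 9-7 10-15 0-3-3-3-3-9-18-18-1-3-7-2-25-26 0-8 5-11 5-14 1-8 7-13"/><path data-order="2" d="M363 240l34 33 3 4 10 10"/><path data-order="1" d="M330 238l7 4 7 0 5-3 9 0 1-1 2 0 2 2"/><path data-order="2" d="M375 217l-6 6-1 3-2 2 0 3-4 3 1 6"/><path data-order="1" d="M97 206l-10 4-7-6-1-5-3-3 0-7 6-5 0-2-4-7-3-1-11 0-7-7-14 0"/><path data-order="2" d="M390 184l0 16-10 12-4 1-1 4"/><path data-order="1" d="M286 170l7-3 2 1 7 0 8-7 11 0 4 4 0 10 1 2 11 9 5 3 7 7 18-1 6 5 1 3 0 6 1 1 0 7"/><path data-order="1" d="M398 168l-2 6-6 7 0 3"/><path data-order="1" d="M132 155l-2 0-6-4-35-35-1-4-8-8-1-3 0-20 3-4 0-4-6-4-9-2-14-7-2 0-8-5"/><path data-order="1" d="M348 136l0 4 3 4 39 40"/><path data-order="1" d="M465 133l5 0 9-5 10-10"/><path data-order="1" d="M254 129l-1-8-5-6-2-6-5-4-9-6-7-7 0-1-6-5 1-14-5-5-3-1-39 0-4-2-7-7-2 0-1-1 0-4"/><path data-order="1" d="M398 90l4-2 9 0 4 3 8 0 10 3 3-1 4 0 9 6 5 2 10 0 7-3 4 0 14 11"/><path data-order="1" d="M263 63l-7 0-3-3-6-7-3-1-4 0-1-1-19 0-1 1-6 0-1 1-20 0-8-7-10-10-5-1 0-3"/><path data-order="2" d="M159 52l10-20"/><path data-order="1" d="M293 52l-10-3-4-3-2 0-7-9-3-1-4-4 0-4-1-1"/><path data-order="2" d="M169 32l-3-5"/>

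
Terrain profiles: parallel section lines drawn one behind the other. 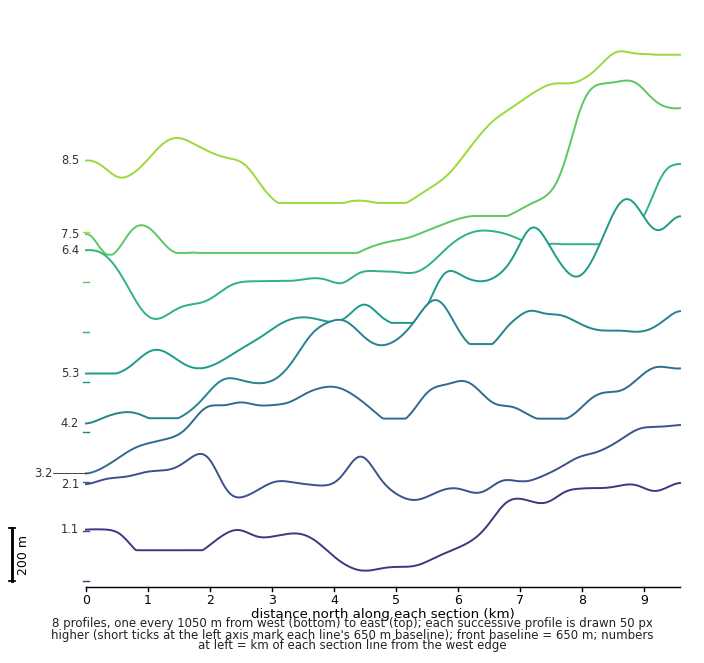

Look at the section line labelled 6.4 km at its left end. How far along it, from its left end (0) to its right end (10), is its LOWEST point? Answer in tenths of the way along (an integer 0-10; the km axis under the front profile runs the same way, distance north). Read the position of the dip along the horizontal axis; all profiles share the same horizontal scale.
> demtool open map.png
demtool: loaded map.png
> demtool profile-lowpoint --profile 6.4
1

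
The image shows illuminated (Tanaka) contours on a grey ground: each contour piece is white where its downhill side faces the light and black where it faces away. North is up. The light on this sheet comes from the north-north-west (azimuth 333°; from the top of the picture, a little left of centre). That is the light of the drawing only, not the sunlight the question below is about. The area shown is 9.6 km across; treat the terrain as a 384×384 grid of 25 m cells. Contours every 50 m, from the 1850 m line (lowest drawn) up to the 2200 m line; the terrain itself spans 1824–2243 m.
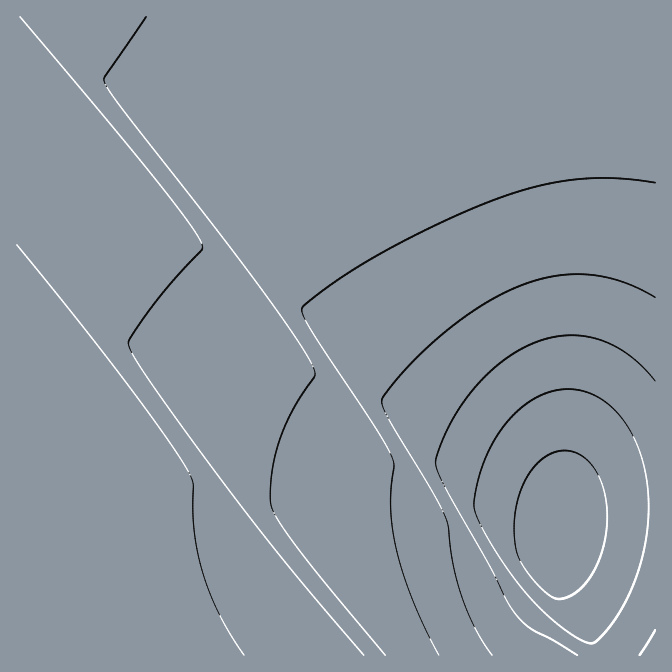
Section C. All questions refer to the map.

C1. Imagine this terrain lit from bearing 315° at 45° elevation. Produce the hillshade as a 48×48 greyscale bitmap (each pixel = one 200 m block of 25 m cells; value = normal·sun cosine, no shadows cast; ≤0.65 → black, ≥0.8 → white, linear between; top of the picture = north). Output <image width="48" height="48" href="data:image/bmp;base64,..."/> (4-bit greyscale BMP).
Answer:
<image width="48" height="48" href="data:image/bmp;base64,Qk32BAAAAAAAAHYAAAAoAAAAMAAAADAAAAABAAQAAAAAAIAEAAATCwAAEwsAABAAAAAAAAAAAAAAABEREQAiIiIAMzMzAERERABVVVUAZmZmAHd3dwCIiIgAmZmZAKqqqgC7u7sAzMzMAN3d3QDu7u4A////AFVVVVVVVVVVVmZmZmUzRURERVZ4mYm7u1VVVVVVVVVVVVVmVURFVURERFZnd5u7u1VVVVVVVVVVVVVVVERVVEREREVmaKu7u1VVVVVVVVVVVVVVREVVVEQzNERFeau7u1VVVVVVVVVVVVVUREVVREMzMzM1eaq7u1VVVVVVVVVVVVVERFVVREMzMyI2eJq7u1VVVVVVVVVVVVRDRVVURDMyIRJGeJq7u1VVVVVVVVVVVUQ0VVVURDMiEAJFaJqru1VVVVVVVVVVVENFVVVEQzMhABNFZ4mqq1VVVVVVVVVVRDRFVVREQzIQABI0V4maqlVVVVVVVVVUQzRVVUREQzIAARI0VniaqlVVVVVVVVVEM0RVVEREMyEAERIjRniZmlVVVVVVVVRDNEVUREREMxABEREjRWeJmVVVVVVVVUQzREREREREMgAREREjRWeImVVVVVVVVUM0RERERERDIREREAESNFZ4iFVVVVVVVDNERERERERDESIREAESNFZ3iFVVVVVVQzREREREREQyEiIREAESM0VneFVVVVVUQzREREREREMiIiIREAESI0Vmd1VVVVVEM0RERERERDIiMyIREAERI0VWZ1VVVVVDNERERERERDIjMyIhERERIzRWZlVVVVQzRFREREREQyIzMyIhERERIzRVZlVVVUM0RVREREREMiMzMzIiERERIjRFVlVVVENFVVRERERDIjRDMzIiERESIjRFVVVVVDRVVVVEREQzI0RDMzMiIRESIjRFVVVVQ0VVVVVEREQyNERDMzMiIiIiIzNEVVVURFVVVVVUREMzREREMzMyIiIiIzNEVVVERVVVVVVURDM0REREQzMzIiIiIzNEVUREVVVVVVVVQzNERERERDMzMiIiMzREVTRFVVVVVVVUQzREREREREMzMzMzMzRERTRVVVVVVVVUM0REREREREQzMzMzMzRERVVVVVVVVVVDNEVERERERERDMzMzM0RERWVVVVVVVVQzRVVVREREREREQzMzREREVWVVVVVVVUQ0VVVVVUREREREREREREREVVVVVVVVVUNFVVVVVVVERERERERERERFVVVVVVVVVDRVVVVVVVVVRERERERERERFVVVVVVVVQ0VVVVVVVVVVVVRERERERERVVVVVVVVURFVVVVVVVVVVVVVVRERERFVVVVVVVVVERVVVVVVVVVVVVVVVVVVVVVVVVVVVVVVEVVVVVVVVVVVVVVVVVVVVVVVVVVVVVVRFVVVVVVVVVVVVVVVVVVVVVVVVVVVVVURVVVVVVVVVVVVVVVVVVVVVVVVVVVVVVEVVVVVVVVVVVVVVVVVVVVVVVVVVVVVVRFVVVVVVVVVVVVVVVVVVVVVVVVVVVVVURFVVVVVVVVVVVVVVVVVVVVVVVVVVVVVURVVVVVVVVVVVVVVVVVVVVVVVVVVVVVVEVVVVVVVVVVVVVVVVVVVVVVVVVVVVVSRFVVVVVVVVVVVVVVVVVVVVVVVVVVVVVSVmVVVVVVVVVVVVVVVVVVVVVVVVVVVVVQ=="/>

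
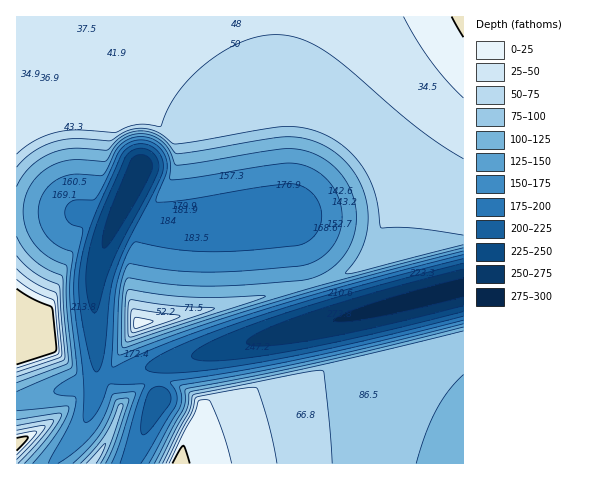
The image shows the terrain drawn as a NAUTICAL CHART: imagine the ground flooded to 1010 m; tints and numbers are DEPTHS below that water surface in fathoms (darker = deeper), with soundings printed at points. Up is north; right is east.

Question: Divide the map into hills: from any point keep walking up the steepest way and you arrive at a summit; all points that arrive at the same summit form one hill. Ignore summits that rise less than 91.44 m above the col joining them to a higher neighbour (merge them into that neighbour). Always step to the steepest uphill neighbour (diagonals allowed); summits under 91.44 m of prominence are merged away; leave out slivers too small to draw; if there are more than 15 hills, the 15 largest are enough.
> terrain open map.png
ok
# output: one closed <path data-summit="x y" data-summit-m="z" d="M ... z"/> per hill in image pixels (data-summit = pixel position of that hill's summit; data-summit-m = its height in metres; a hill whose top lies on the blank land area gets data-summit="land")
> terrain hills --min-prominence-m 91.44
<path data-summit="land" d="M463 16l-446 0-1 195 68 2 20 8 9 1 10-15 23 15 13 3 48 0 83-11 8 20 26 81 4 7 135-34z"/><path data-summit="land" d="M463 288l-299 76-4 3-3 7 3 24-11 20-19 45 333 1z"/><path data-summit="138 323" data-summit-m="981" d="M123 207l-18 37-10 34-1 41 2 50 3 4 20 2 209-53-4-1-6-13-20-72-8-22-83 11-48 0-13-3z"/><path data-summit="land" d="M71 212l-55 1 1 188 59-15 15-1 5-7-2-59 1-41 10-34 9-21-30-10z"/><path data-summit="91 463" data-summit-m="904" d="M161 365l-42 10-17-1-5-4-3 27-4 16-12 21-25 29 77 1 30-66-3-24z"/><path data-summit="land" d="M95 382l-79 20 1 62 36-1 29-36 10-21z"/>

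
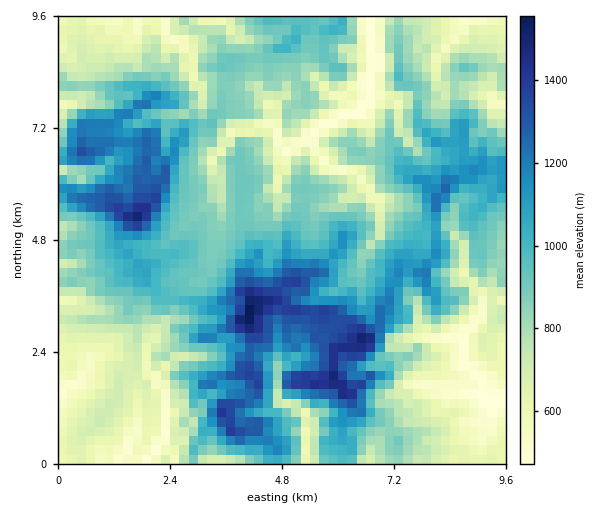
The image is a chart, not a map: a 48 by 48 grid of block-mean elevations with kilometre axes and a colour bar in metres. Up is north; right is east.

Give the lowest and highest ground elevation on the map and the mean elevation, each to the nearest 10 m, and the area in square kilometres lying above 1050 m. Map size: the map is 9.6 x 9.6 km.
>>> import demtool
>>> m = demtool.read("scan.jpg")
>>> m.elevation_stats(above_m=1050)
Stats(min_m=470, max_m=1600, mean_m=880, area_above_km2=21.8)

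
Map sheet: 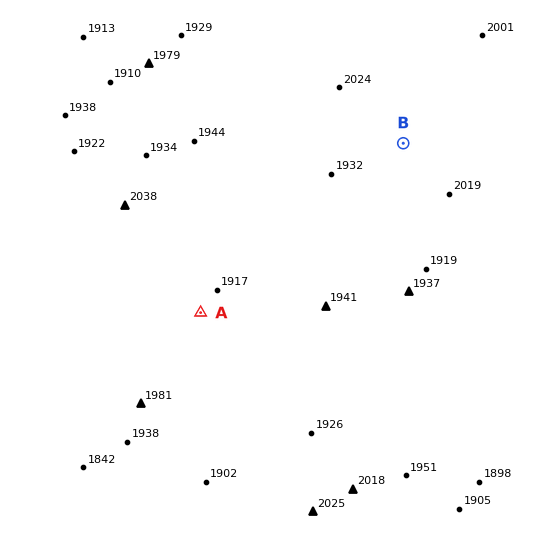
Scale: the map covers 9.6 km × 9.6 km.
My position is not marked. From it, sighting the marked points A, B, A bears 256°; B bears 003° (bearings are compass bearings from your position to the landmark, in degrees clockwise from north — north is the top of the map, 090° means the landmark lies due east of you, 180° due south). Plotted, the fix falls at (397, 264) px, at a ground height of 1915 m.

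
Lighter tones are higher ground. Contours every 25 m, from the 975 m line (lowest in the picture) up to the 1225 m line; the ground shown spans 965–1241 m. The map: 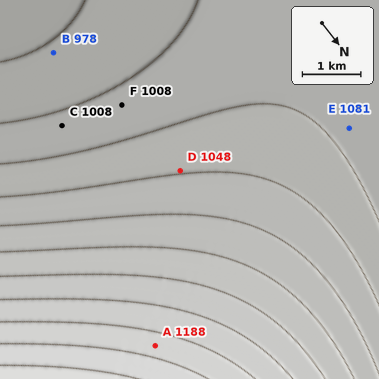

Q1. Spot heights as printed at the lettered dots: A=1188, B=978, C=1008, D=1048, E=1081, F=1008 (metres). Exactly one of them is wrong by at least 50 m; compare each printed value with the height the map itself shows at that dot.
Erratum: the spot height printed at E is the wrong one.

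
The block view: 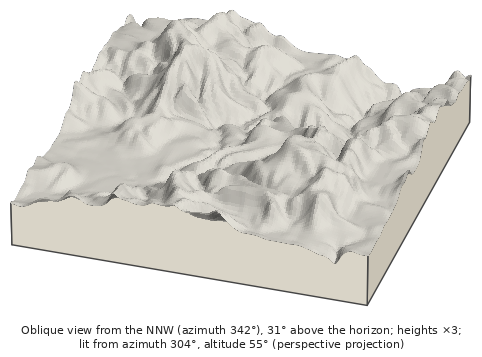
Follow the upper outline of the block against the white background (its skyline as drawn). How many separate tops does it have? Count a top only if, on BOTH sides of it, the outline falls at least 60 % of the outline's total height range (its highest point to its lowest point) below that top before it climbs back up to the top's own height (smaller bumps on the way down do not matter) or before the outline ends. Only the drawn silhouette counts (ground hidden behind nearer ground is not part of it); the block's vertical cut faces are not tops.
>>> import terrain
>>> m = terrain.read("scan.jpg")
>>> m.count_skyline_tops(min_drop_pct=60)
0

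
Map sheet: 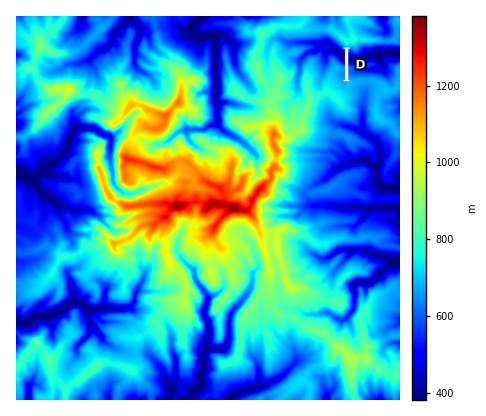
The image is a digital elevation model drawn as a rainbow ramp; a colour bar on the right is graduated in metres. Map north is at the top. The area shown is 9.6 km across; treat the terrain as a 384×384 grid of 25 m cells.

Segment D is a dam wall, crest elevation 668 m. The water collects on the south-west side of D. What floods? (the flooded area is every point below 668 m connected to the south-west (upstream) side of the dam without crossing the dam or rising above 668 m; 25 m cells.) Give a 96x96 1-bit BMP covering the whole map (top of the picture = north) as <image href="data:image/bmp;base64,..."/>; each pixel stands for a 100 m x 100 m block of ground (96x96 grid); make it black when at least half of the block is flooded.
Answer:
<image width="96" height="96" href="data:image/bmp;base64,Qk2+BAAAAAAAAD4AAAAoAAAAYAAAAGAAAAABAAEAAAAAAIAEAAATCwAAEwsAAAIAAAAAAAAA////AAAAAAAAAAAAAAAAAAAAAAAAAAAAAAAAAAAAAAAAAAAAAAAAAAAAAAAAAAAAAAAAAAAAAAAAAAAAAAAAAAAAAAAAAAAAAAAAAAAAAAAAAAAAAAAAAAAAAAAAAAAAAAAAAAAAAAAAAAAAAAAAAAAAAAAAAAAAAAAAAAAAAAAAAAAAAAAAAAAAAAAAAAAAAAAAAAAAAAAAAAAAAAAAAAAAAAAAAAAAAAAAAAAAAAAAAAAAAAAAAAAAAAAAAAAAAAAAAAAAAAAAAAAAAAAAAAAAAAAAAAAAAAAAAAAAAAAAAAAAAAAAAAAAAAAAAAAAAAAAAAAAAAAAAAAAAAAAAAAAAAAAAAAAAAAAAAAAAAAAAAAAAAAAAAAAAAAAAAAAAAAAAAAAAAAAAAAAAAAAAAAAAAAAAAAAAAAAAAAAAAAAAAAAAAAAAAAAAAAAAAAAAAAAAAAAAAAAAAAAAAAAAAAAAAAAAAAAAAAAAAAAAAAAAAAAAAAAAAAAAAAAAAAAAAAAAAAAAAAAAAAAAAAAAAAAAAAAAAAAAAAAAAAAAAAAAAAAAAAAAAAAAAAAAAAAAAAAAAAAAAAAAAAAAAAAAAAAAAAAAAAAAAAAAAAAAAAAAAAAAAAAAAAAAAAAAAAAAAAAAAAAAAAAAAAAAAAAAAAAAAAAAAAAAAAAAAAAAAAAAAAAAAAAAAAAAAAAAAAAAAAAAAAAAAAAAAAAAAAAAAAAAAAAAAAAAAAAAAAAAAAAAAAAAAAAAAAAAAAAAAAAAAAAAAAAAAAAAAAAAAAAAAAAAAAAAAAAAAAAAAAAAAAAAAAAAAAAAAAAAAAAAAAAAAAAAAAAAAAAAAAAAAAAAAAAAAAAAAAAAAAAAAAAAAAAAAAAAAAAAAAAAAAAAAAAAAAAAAAAAAAAAAAAAAAAAAAAAAAAAAAAAAAAAAAAAAAAAAAAAAAAAAAAAAAAAAAAAAAAAAAAAAAAAAAAAAAAAAAAAAAAAAAAAAAAAAAAAAAAAAAAAAAAAAAAAAAAAAAAAAAAAAAAAAAAAAAAAAAAAAAAAAAAAAAAAAAAAAAAAAAAAAAAAAAAAAAAAAAAAAAAAAAAAAAAAAAAAAAAAAAAAAAAAAAAAAAAAAAAAAAAAAAAAAAAAAAAAAAAAAAAAAAAAAAAAAAAAAAAAAAAAAAAAAAAAAAAAAAAAAAAAAAAAAAAAAAAAAAAAAAAAAAAAAAAAAAAAAAAAAAAAAAAAAAAAAAAAAAAAAAAAAAAAAAAAAAAAAAAAAAAAAAAAAAAAAAAAAAAAAIAAAAAAAAAAAAAAAIAQAAAAAAAAAAAAAIIQAAAAAAAAAAAAAMMQAAAAAAAAAAAAAMeQAAAAAAAAAAAAAefwAAAAAAAAAAAAAf/wAAAAAAAAAAAAAP/wAAAAAAAAAAAAAn/wAAAAAAAAAAAAB//wAAAAAAAAAAAAD//gAAAAAAAAAAAAH//AAAAAAAAAAAAAAB+AAAAAAAAAAAAAAAAAAAAAAAAAAAAAAAAAAAAAAAAAAAAAAAAAAAAAAAAAAAAAAAAAAA="/>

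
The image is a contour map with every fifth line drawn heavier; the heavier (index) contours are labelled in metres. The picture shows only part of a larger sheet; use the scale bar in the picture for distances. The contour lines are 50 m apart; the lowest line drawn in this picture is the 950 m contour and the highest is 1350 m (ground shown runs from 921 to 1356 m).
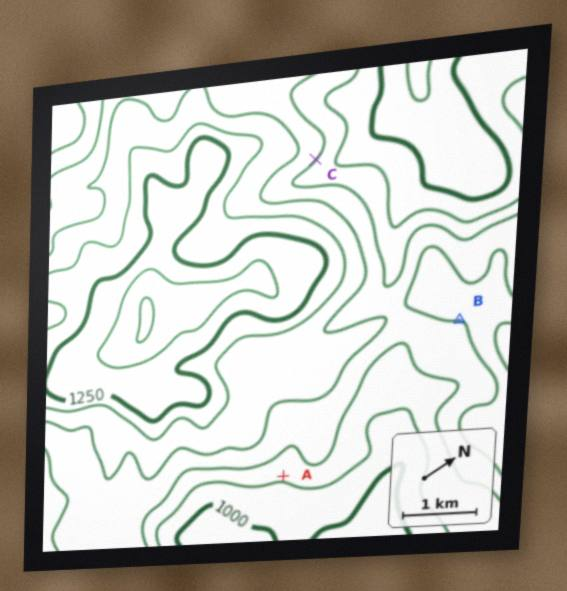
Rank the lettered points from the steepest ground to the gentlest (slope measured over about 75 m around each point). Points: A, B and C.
C A B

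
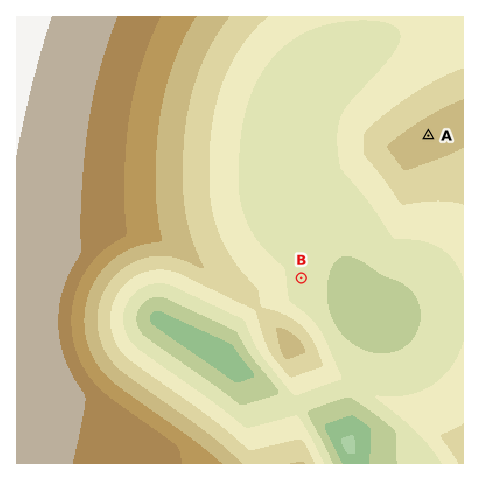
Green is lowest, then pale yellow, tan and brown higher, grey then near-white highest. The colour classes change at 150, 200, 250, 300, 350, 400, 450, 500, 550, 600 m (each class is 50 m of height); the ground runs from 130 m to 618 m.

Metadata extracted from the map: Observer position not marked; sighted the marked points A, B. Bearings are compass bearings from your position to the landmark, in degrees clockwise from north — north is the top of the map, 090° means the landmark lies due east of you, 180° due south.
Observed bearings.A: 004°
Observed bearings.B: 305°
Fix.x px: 413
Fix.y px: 356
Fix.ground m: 260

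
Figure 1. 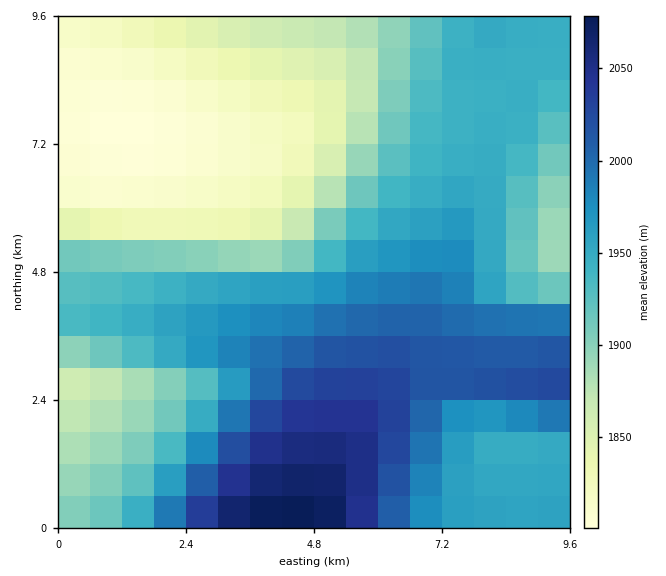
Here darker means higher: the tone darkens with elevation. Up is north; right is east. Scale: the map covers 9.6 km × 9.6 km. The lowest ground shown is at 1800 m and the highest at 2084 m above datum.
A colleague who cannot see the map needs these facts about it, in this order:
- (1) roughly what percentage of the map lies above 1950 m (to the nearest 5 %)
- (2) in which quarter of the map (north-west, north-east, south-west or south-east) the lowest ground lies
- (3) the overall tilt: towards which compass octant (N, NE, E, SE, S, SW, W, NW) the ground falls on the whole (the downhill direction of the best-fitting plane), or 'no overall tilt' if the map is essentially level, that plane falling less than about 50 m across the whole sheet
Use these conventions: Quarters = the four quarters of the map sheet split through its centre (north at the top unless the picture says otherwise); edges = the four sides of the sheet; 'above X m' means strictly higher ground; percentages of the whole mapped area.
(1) Ground above 1950 m makes up about 40 % of the sheet.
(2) Look to the north-west quarter for the lowest ground.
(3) The general tilt is down to the north-west (the land rises towards the south-east).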